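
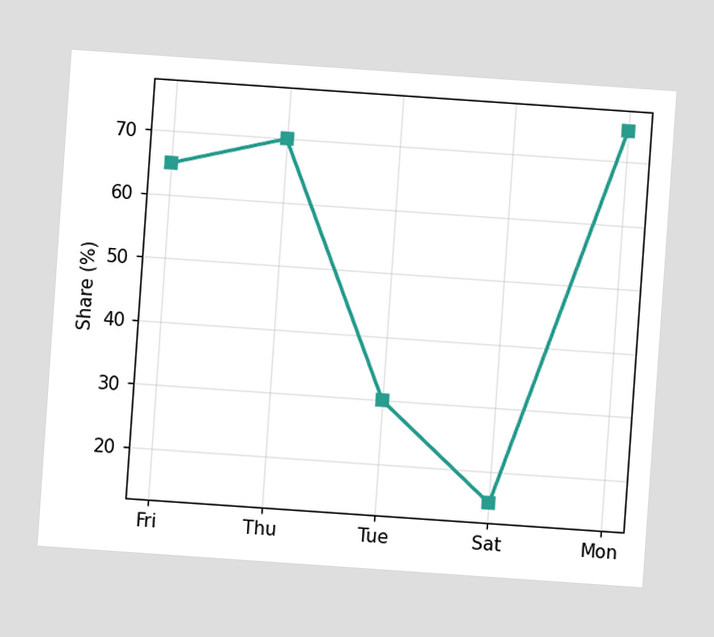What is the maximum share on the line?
75%

The chart is tilted about 4° clockwise. The highest point is at Mon, and reading across to the y-axis gives 75%.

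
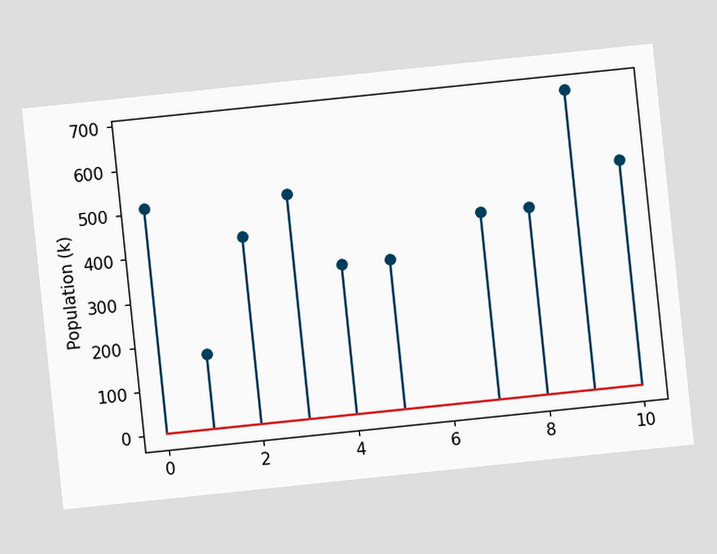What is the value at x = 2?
425k

The chart is tilted about 6° counter-clockwise. The stem at x=2 reaches 425k.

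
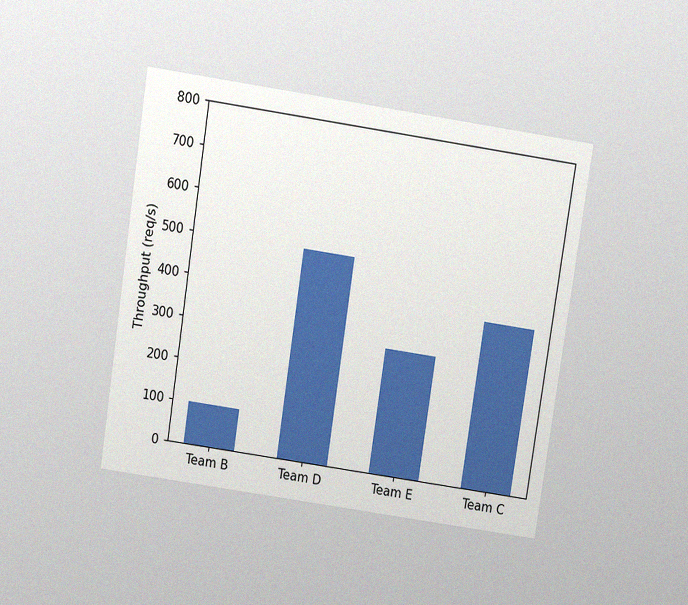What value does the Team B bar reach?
100req/s

The chart is tilted about 9° clockwise and viewed slightly from above, with some photo noise. Reading along the chart's y-axis, the Team B bar reaches 100req/s.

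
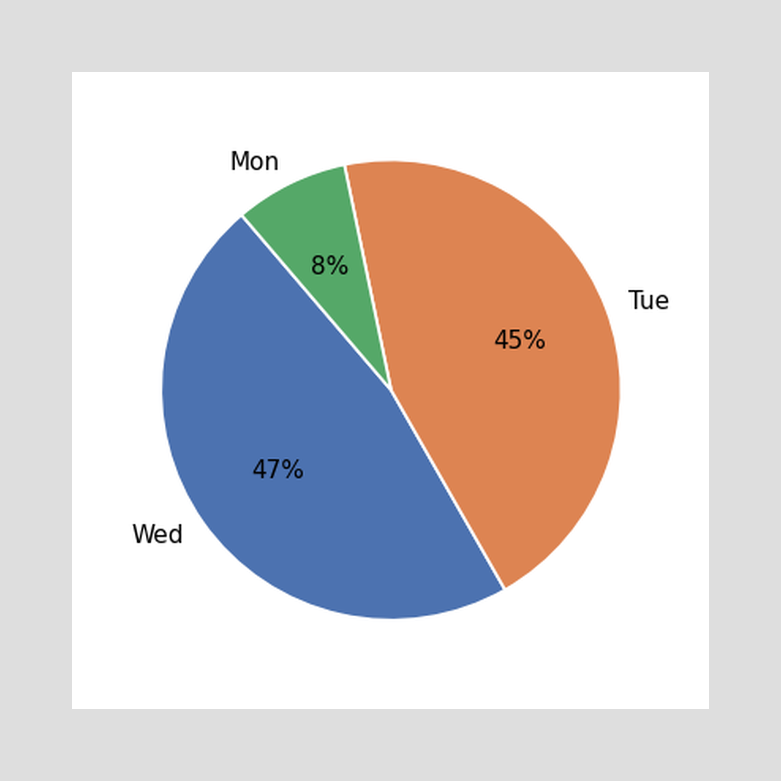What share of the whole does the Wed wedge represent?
The Wed slice takes up 47% of the pie.

47%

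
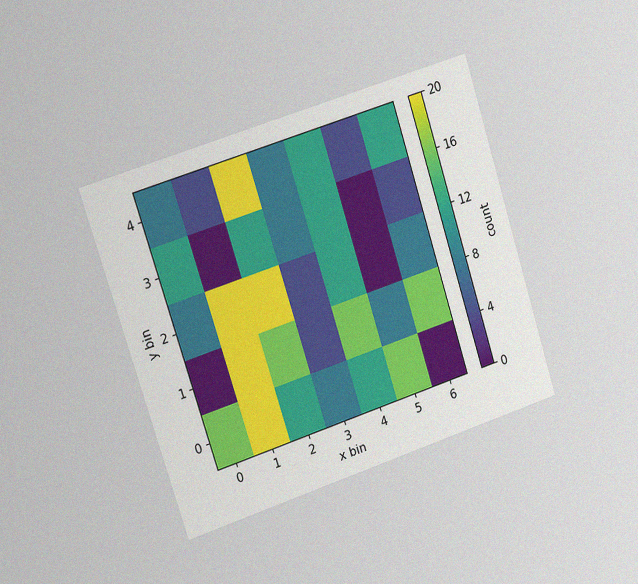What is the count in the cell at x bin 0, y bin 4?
8

The chart is tilted about 18° counter-clockwise and viewed slightly from the left, with some photo noise. Matching the cell (0, 4) against the colorbar gives 8.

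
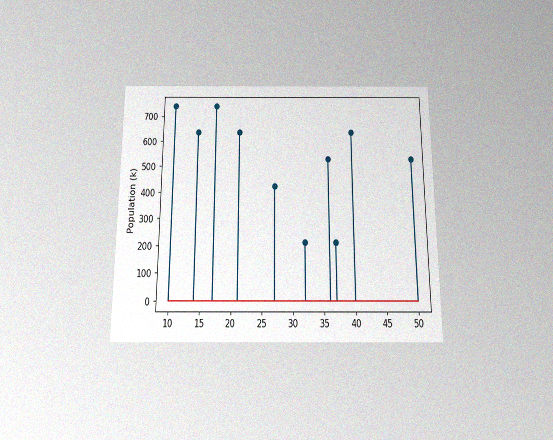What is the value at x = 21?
636k

The chart is viewed slightly from below, with some photo noise. The stem at x=21 reaches 636k.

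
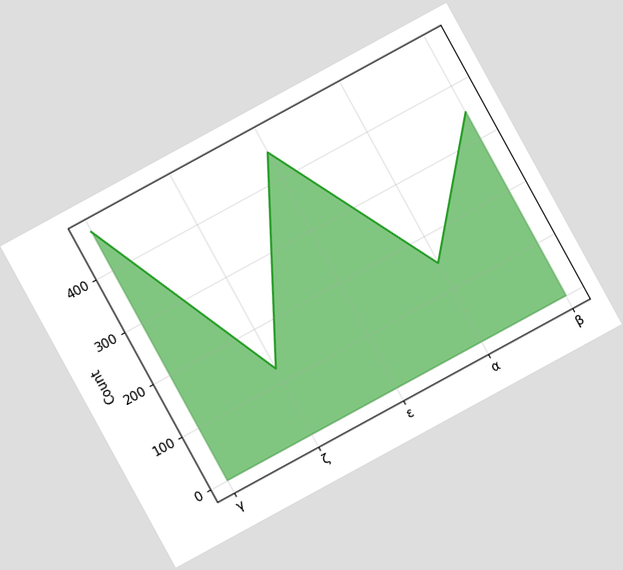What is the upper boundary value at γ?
475

The chart is tilted about 29° counter-clockwise. At γ the upper boundary is at 475.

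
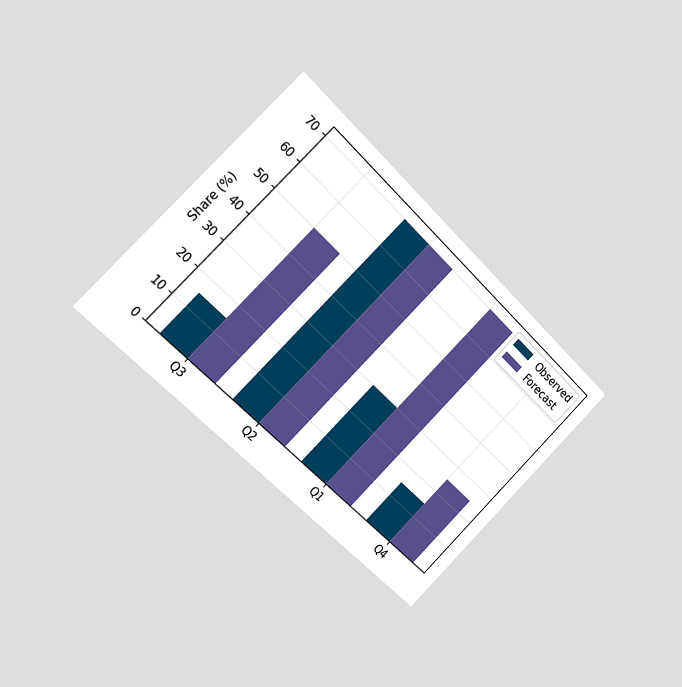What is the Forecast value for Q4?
The chart is tilted about 45° clockwise and viewed slightly from the left. The Forecast bar at Q4 reaches 25% on the y-axis.

25%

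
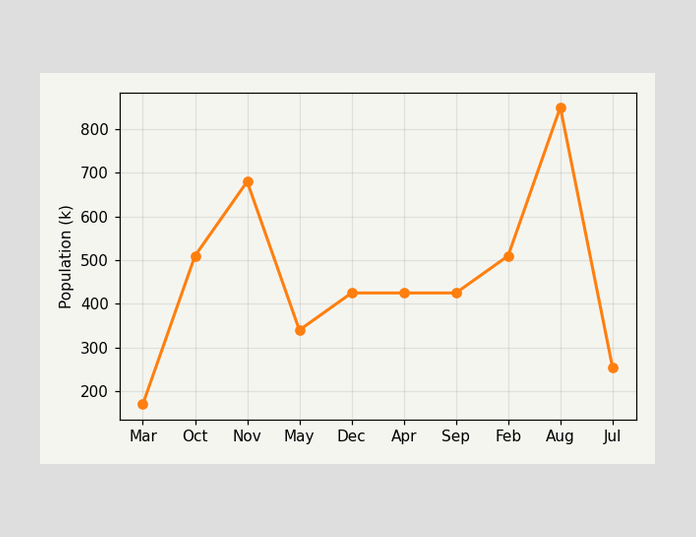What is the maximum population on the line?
The highest point is at Aug, and reading across to the y-axis gives 850k.

850k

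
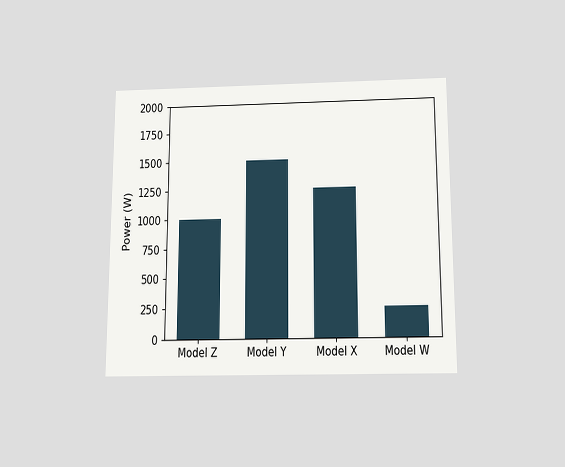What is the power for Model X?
The chart is viewed slightly from below. Reading along the chart's y-axis, the Model X bar reaches 1250W.

1250W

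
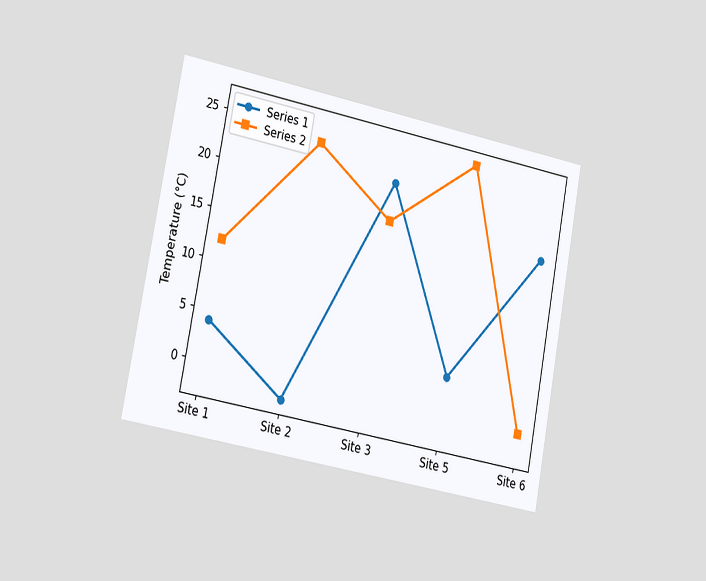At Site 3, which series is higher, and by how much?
The chart is tilted about 11° clockwise and viewed slightly from the left. At Site 3, Series 1 sits above the other line by 4°C.

Series 1, by 4°C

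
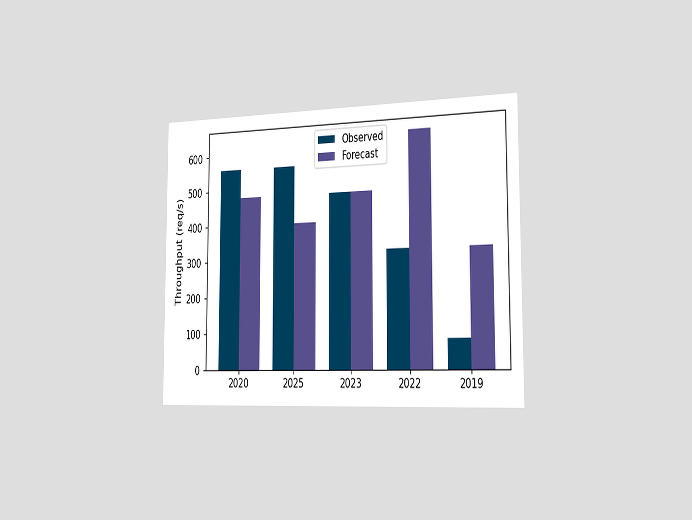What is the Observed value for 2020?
560req/s

The chart is viewed slightly from the right. The Observed bar at 2020 reaches 560req/s on the y-axis.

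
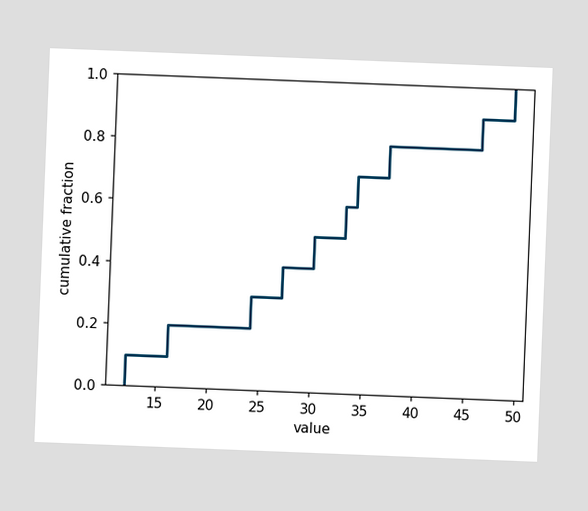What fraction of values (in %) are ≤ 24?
The chart is tilted about 2° clockwise. At x=24 the ECDF step is at 30%.

30%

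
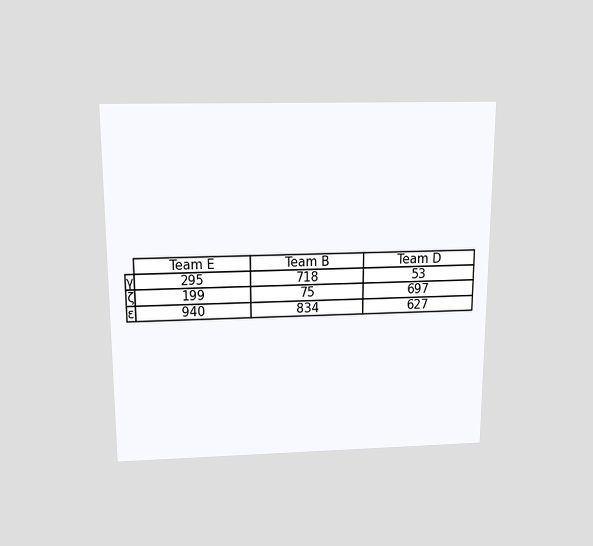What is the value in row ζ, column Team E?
The chart is viewed slightly from above. The (ζ, Team E) cell reads 199.

199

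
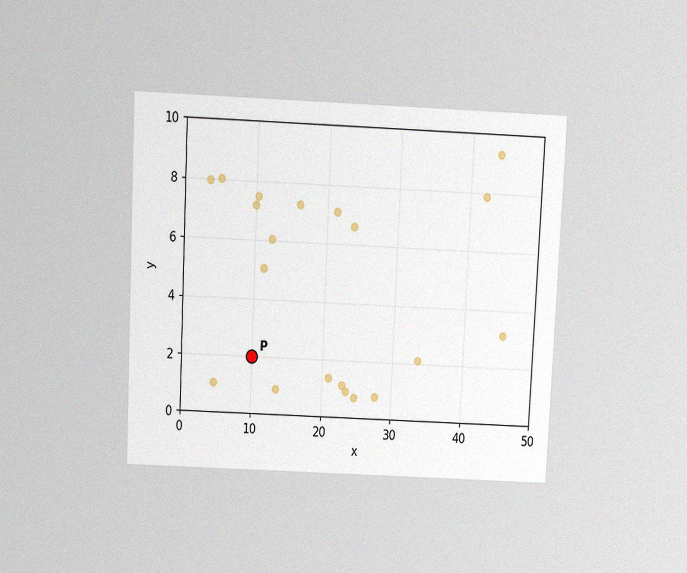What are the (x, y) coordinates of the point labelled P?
(10, 2)

The chart is tilted about 3° clockwise and viewed slightly from above, with some photo noise. Following the gridlines from P to each axis, P sits at (10, 2).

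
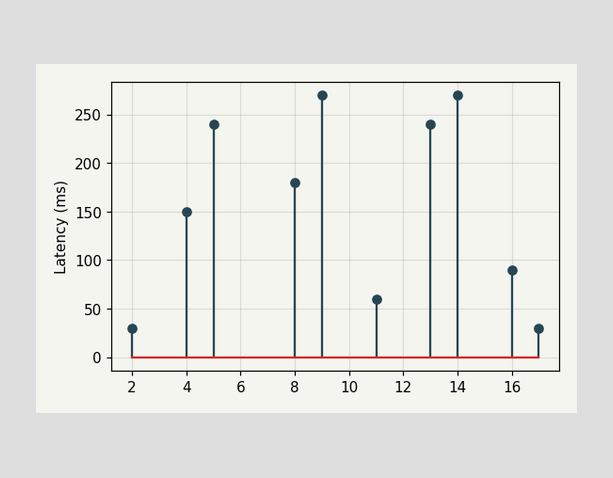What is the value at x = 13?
240ms

The stem at x=13 reaches 240ms.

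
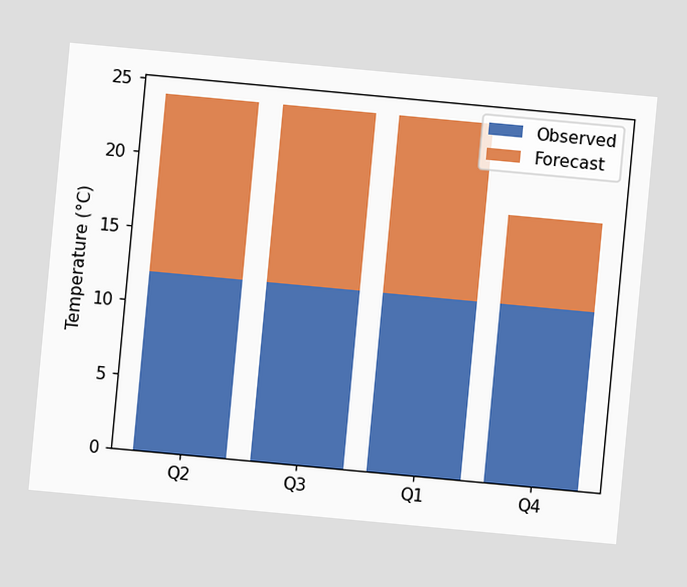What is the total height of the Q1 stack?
The chart is tilted about 5° clockwise. The Q1 stack's top reaches 24°C on the y-axis.

24°C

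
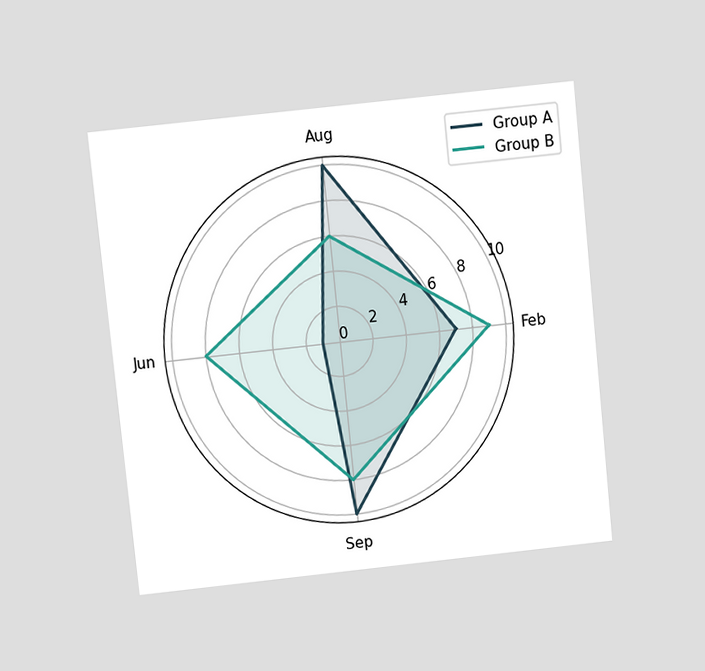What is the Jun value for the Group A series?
1

The chart is tilted about 6° counter-clockwise and viewed at a slight angle. On the Jun axis, Group A reaches 1.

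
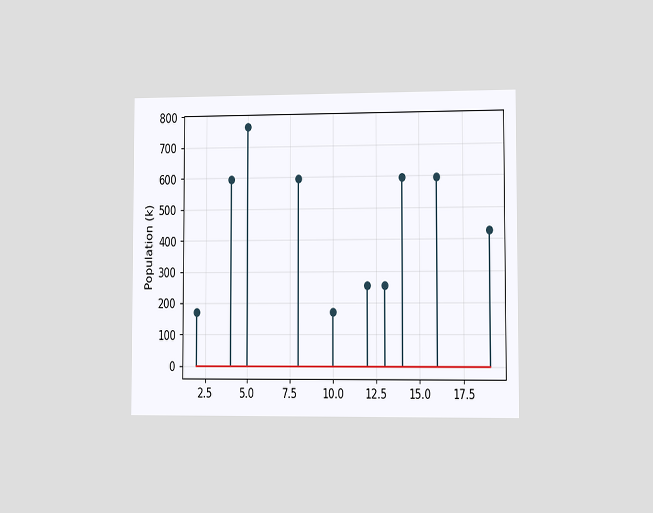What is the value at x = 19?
The chart is viewed slightly from the right. The stem at x=19 reaches 425k.

425k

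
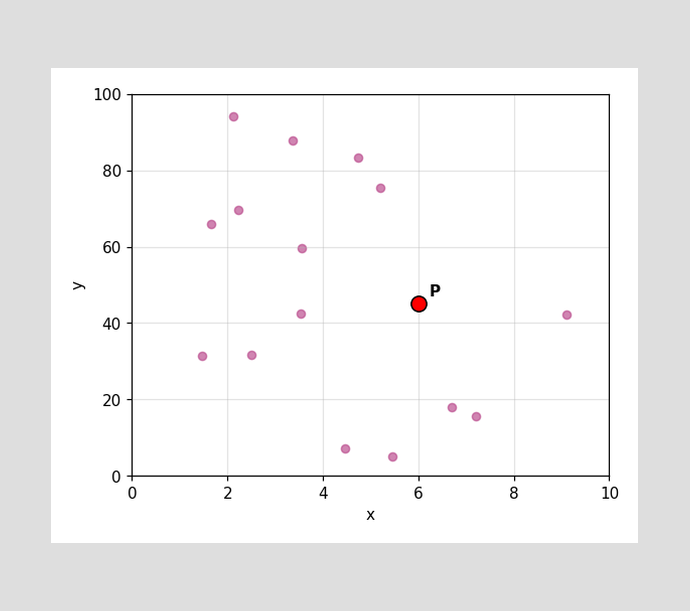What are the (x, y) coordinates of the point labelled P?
Following the gridlines from P to each axis, P sits at (6, 45).

(6, 45)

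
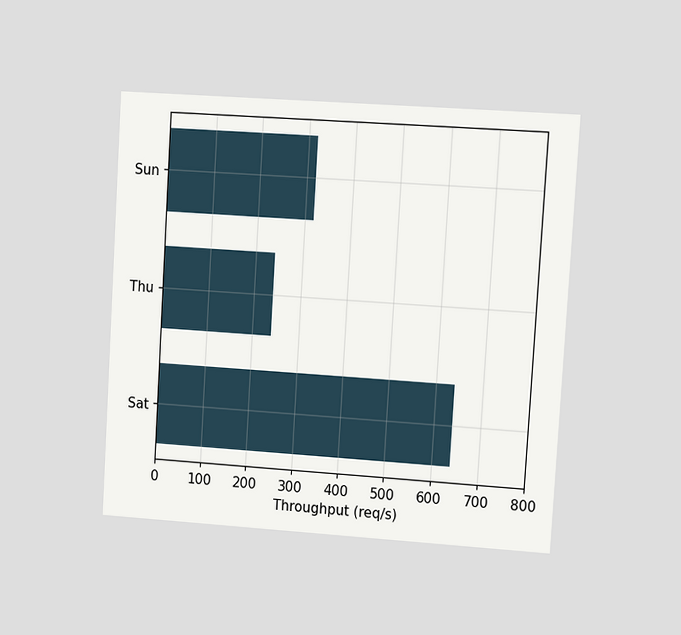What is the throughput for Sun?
320req/s

The chart is tilted about 3° clockwise and viewed at a slight angle. Reading along the chart's x-axis, the Sun bar reaches 320req/s.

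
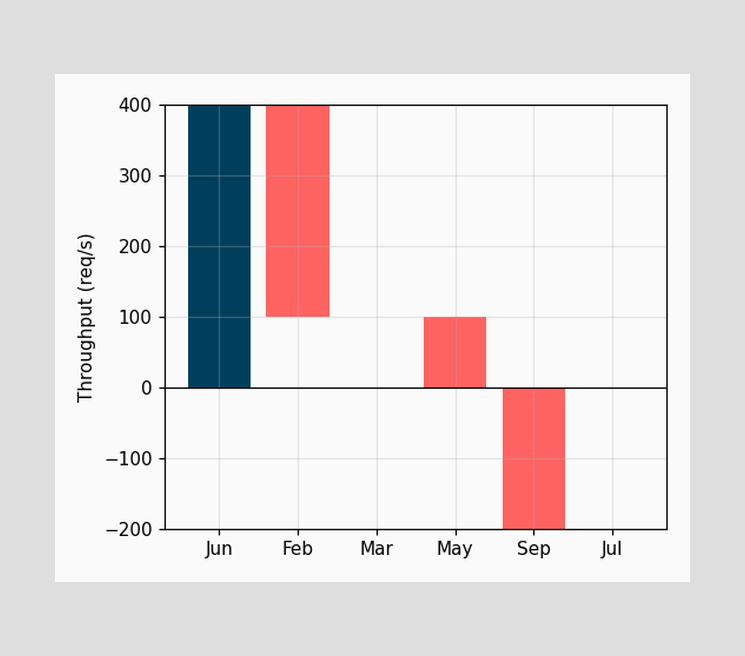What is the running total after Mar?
After Mar the running total reaches 100req/s.

100req/s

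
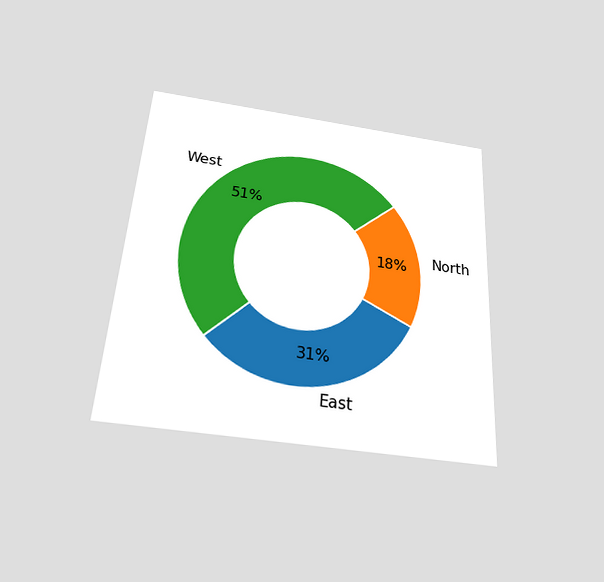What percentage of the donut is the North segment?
18%

The chart is tilted about 3° clockwise and viewed slightly from below. The North segment takes up 18% of the ring.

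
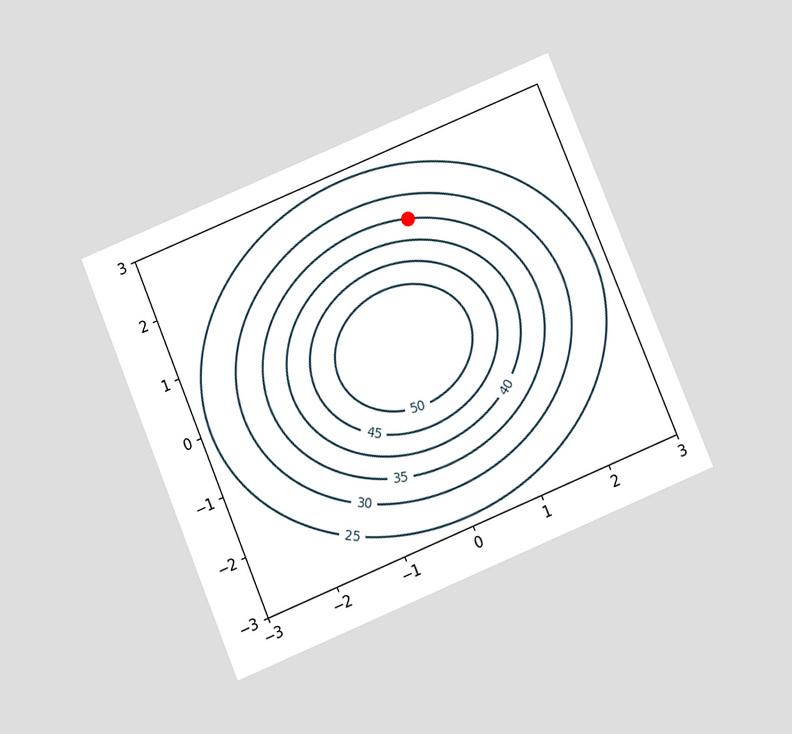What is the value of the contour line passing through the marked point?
35

The chart is tilted about 22° counter-clockwise and viewed slightly from below. The marked point sits on the contour labelled 35.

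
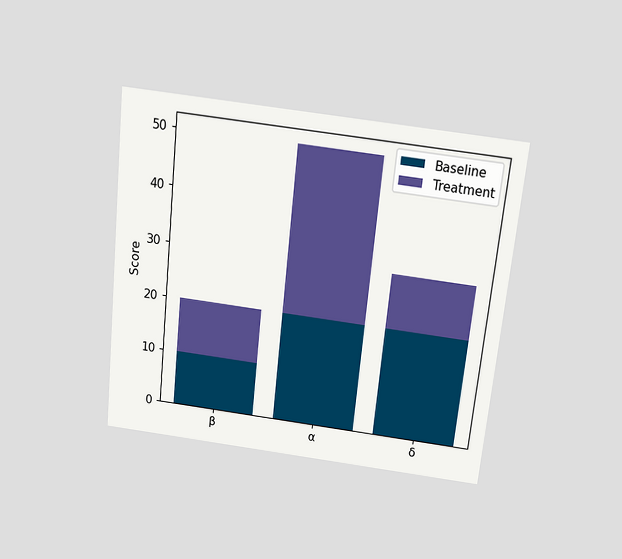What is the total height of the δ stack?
30

The chart is tilted about 6° clockwise and viewed slightly from above. The δ stack's top reaches 30 on the y-axis.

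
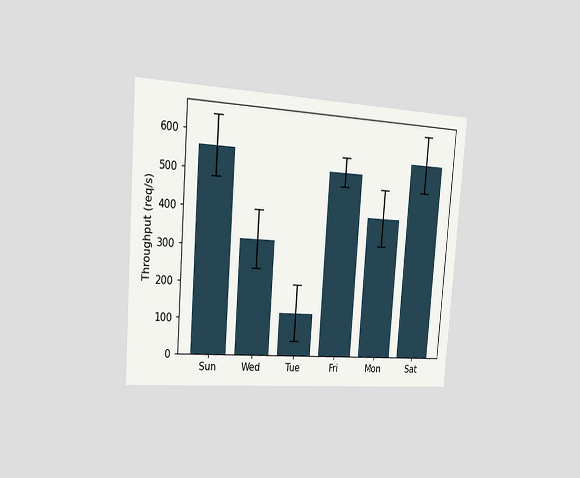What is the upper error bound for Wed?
400req/s

The chart is tilted about 4° clockwise and viewed slightly from the left. The Wed bar's upper whisker reaches 400req/s.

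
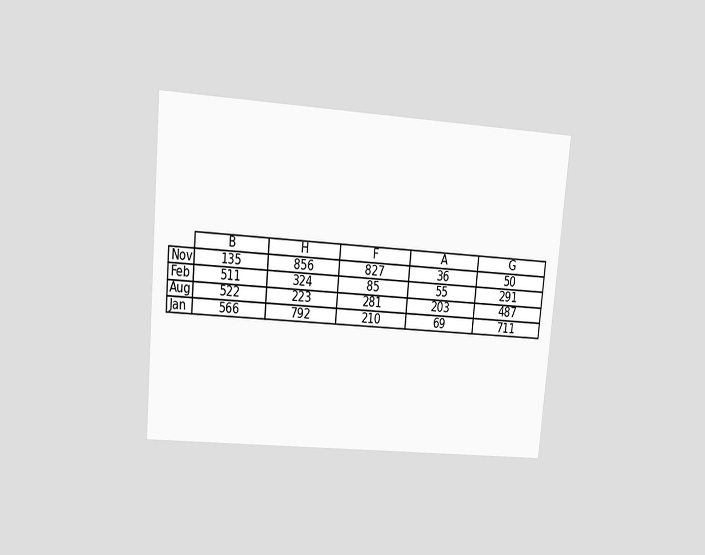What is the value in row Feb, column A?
55

The chart is tilted about 5° clockwise and viewed at a slight angle. The (Feb, A) cell reads 55.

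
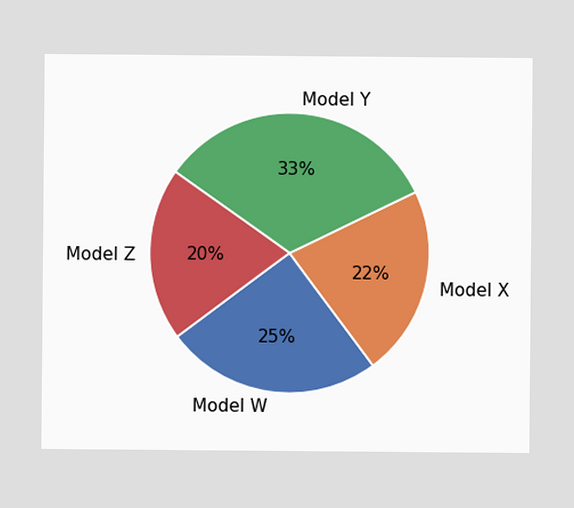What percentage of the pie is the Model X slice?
The Model X slice takes up 22% of the pie.

22%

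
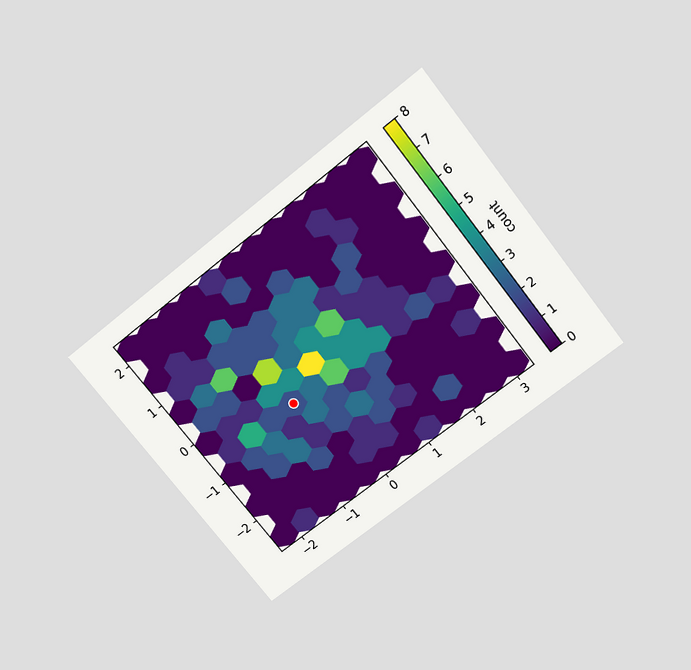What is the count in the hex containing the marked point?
The chart is tilted about 38° counter-clockwise and viewed slightly from above. The marked hex reads 2 on the colorbar.

2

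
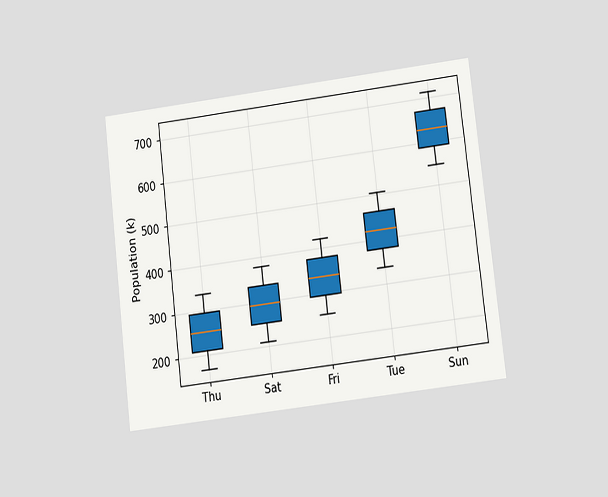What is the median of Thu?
The chart is tilted about 7° counter-clockwise and viewed at a slight angle. The median line in the Thu box sits at 252k.

252k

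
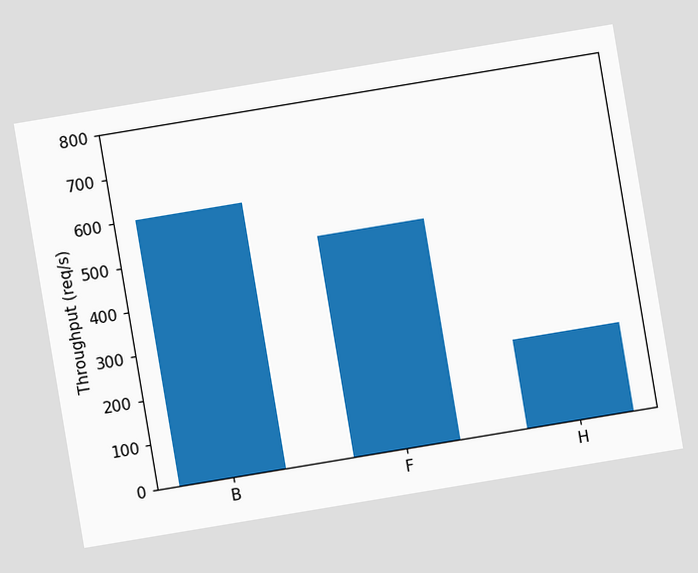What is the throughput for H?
The chart is tilted about 9° counter-clockwise. Reading along the chart's y-axis, the H bar reaches 200req/s.

200req/s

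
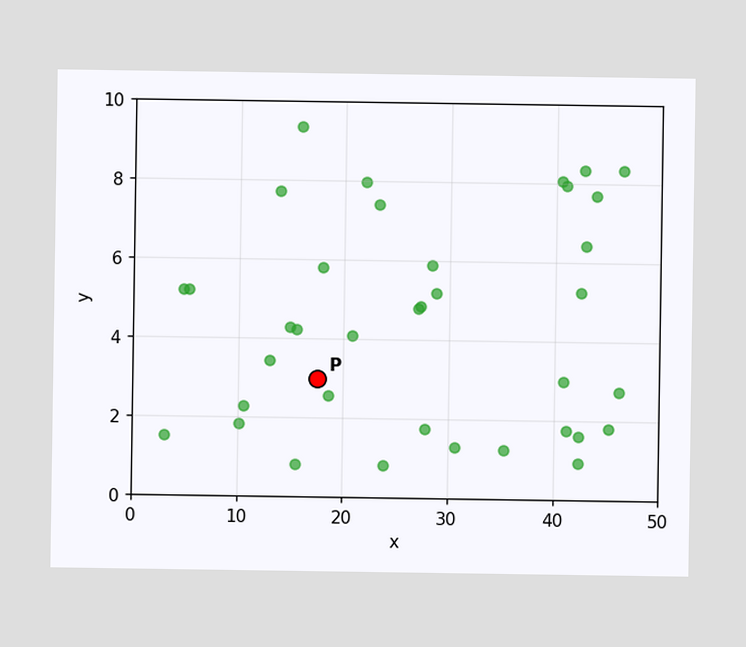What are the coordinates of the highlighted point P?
(17.5, 3)

Following the gridlines from P to each axis, P sits at (17.5, 3).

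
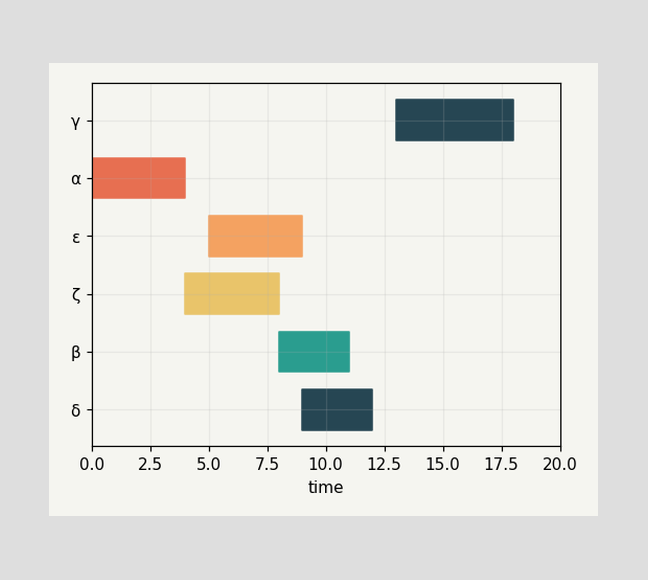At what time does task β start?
The β bar begins at t=8.

8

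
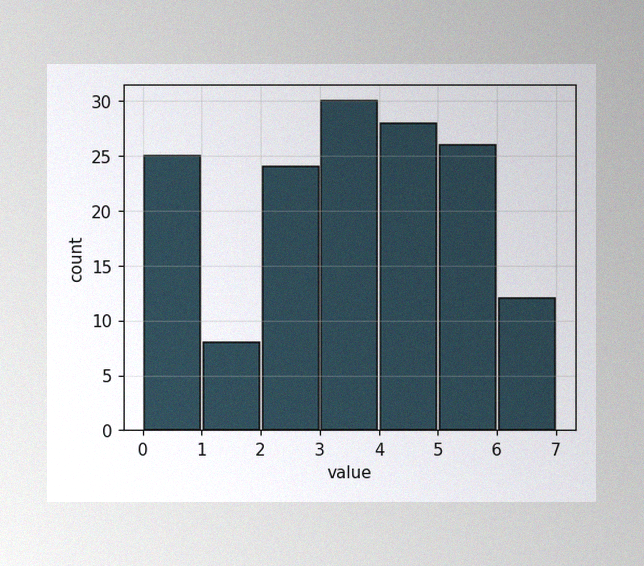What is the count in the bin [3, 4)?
30

The image has some photo noise and uneven lighting. The [3, 4) bin has height 30.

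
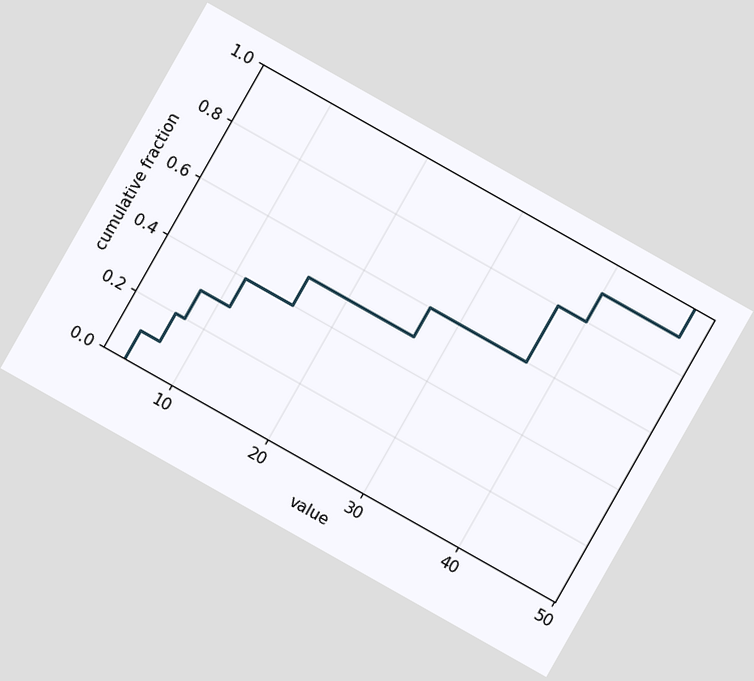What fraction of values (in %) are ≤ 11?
40%

The chart is tilted about 30° clockwise. At x=11 the ECDF step is at 40%.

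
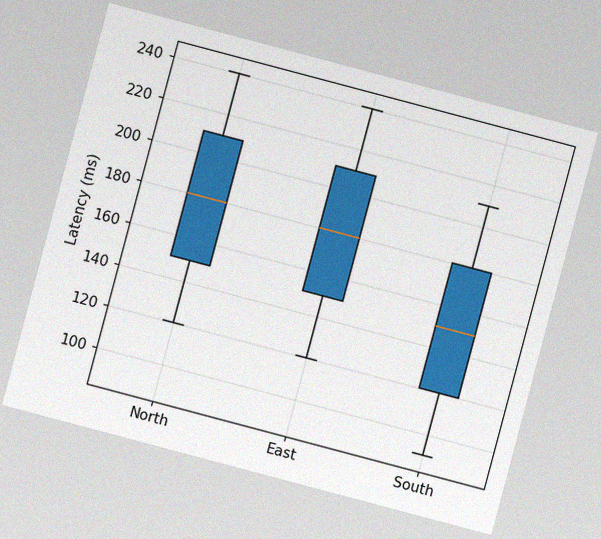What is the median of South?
150ms

The chart is tilted about 15° clockwise, with some photo noise. The median line in the South box sits at 150ms.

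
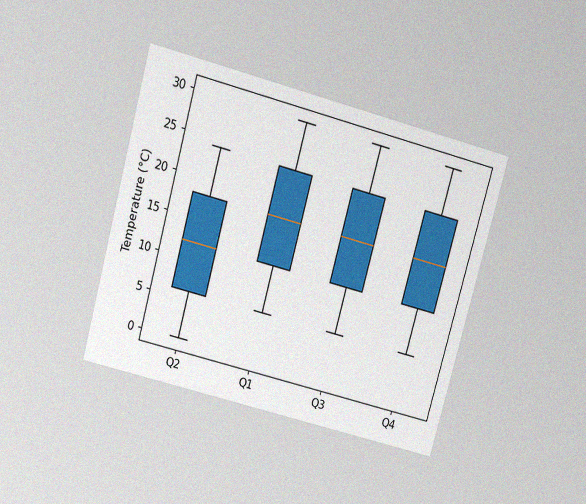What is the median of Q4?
18°C

The chart is tilted about 15° clockwise and viewed slightly from above, with some photo noise. The median line in the Q4 box sits at 18°C.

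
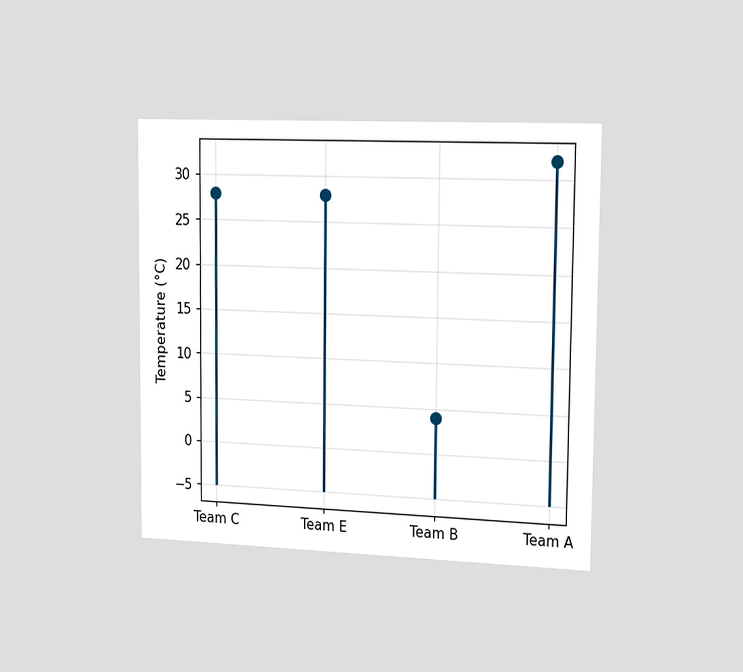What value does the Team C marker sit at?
28°C

The chart is viewed slightly from the right. The Team C marker sits at 28°C.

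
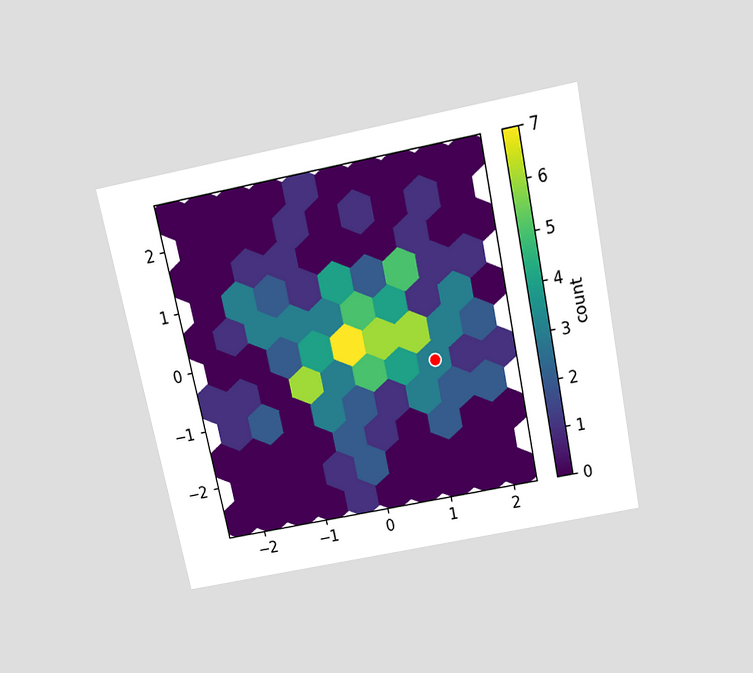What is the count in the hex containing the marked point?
3

The chart is tilted about 12° counter-clockwise and viewed slightly from above. The marked hex reads 3 on the colorbar.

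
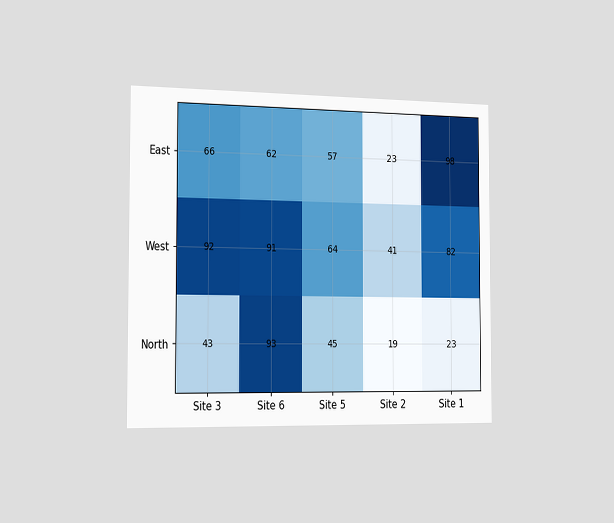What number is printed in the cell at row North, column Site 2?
The chart is viewed slightly from the left. The (North, Site 2) cell reads 19.

19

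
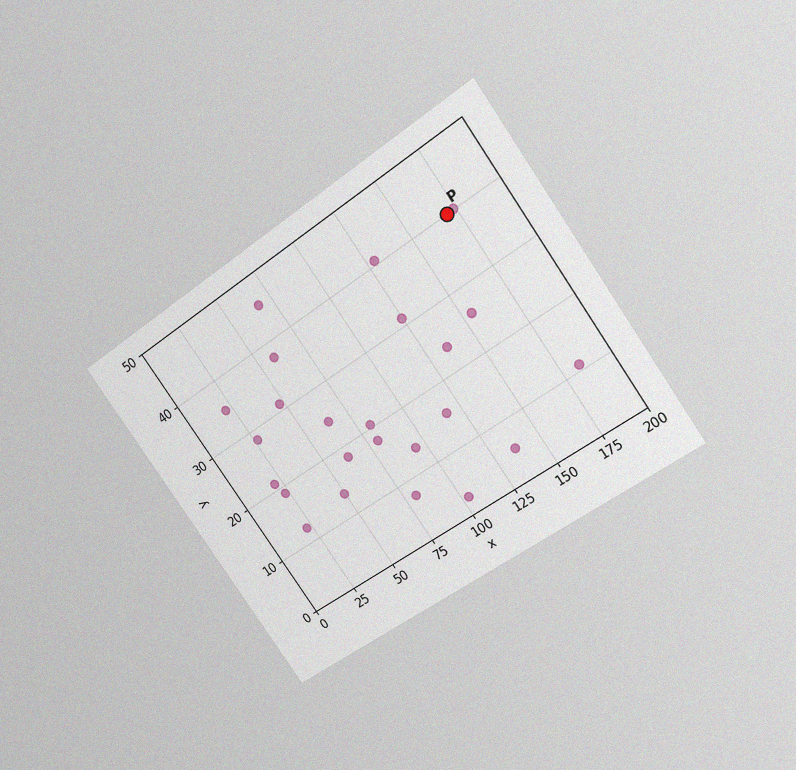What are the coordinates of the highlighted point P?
(170, 40)

The chart is tilted about 35° counter-clockwise and viewed at a slight angle, with some photo noise. Following the gridlines from P to each axis, P sits at (170, 40).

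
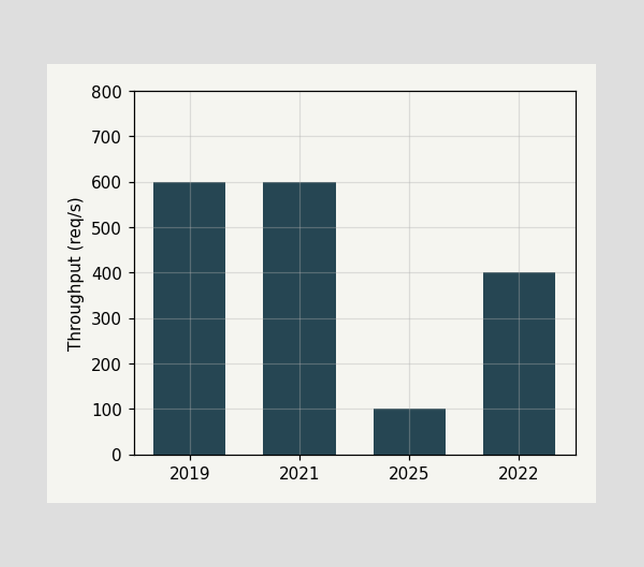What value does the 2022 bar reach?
400req/s

Reading along the chart's y-axis, the 2022 bar reaches 400req/s.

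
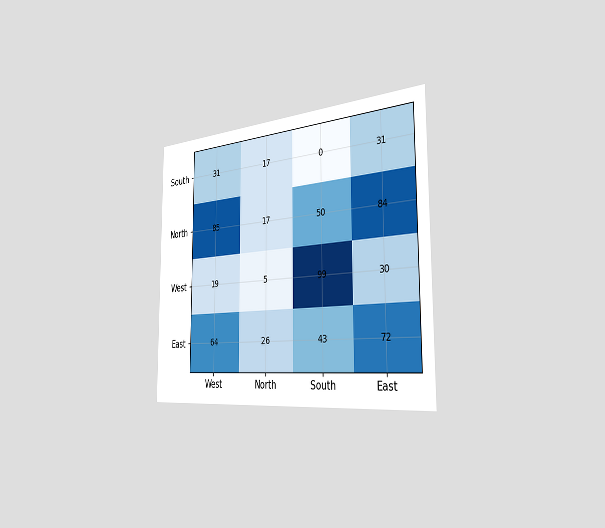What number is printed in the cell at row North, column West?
85

The chart is viewed slightly from the right. The (North, West) cell reads 85.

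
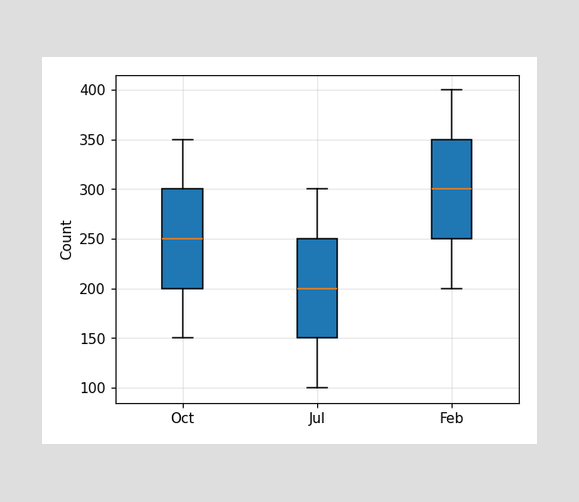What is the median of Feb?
300

The median line in the Feb box sits at 300.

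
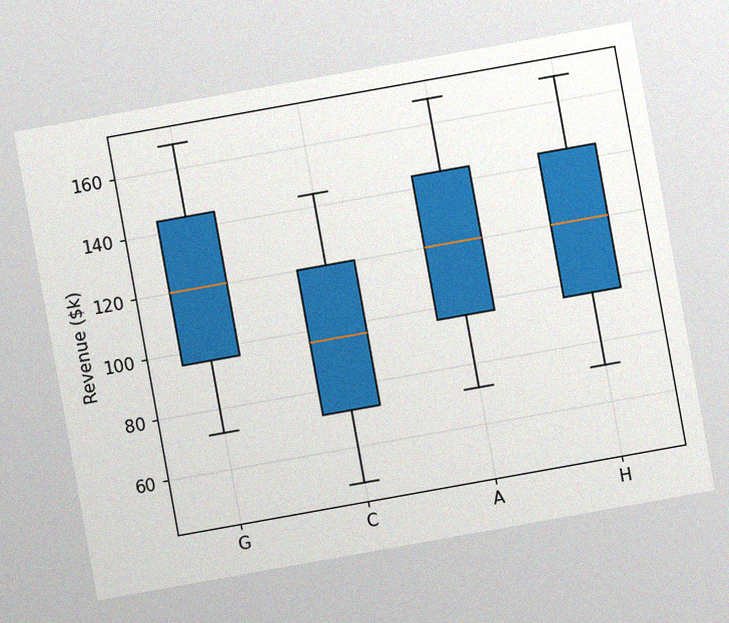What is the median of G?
$120k

The chart is tilted about 10° counter-clockwise, with some photo noise. The median line in the G box sits at $120k.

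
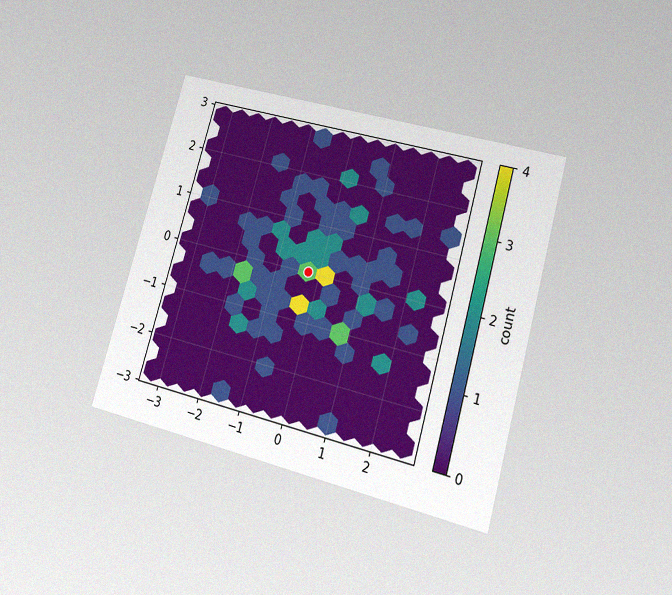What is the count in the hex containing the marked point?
3

The chart is tilted about 16° clockwise and viewed at a slight angle, with some photo noise. The marked hex reads 3 on the colorbar.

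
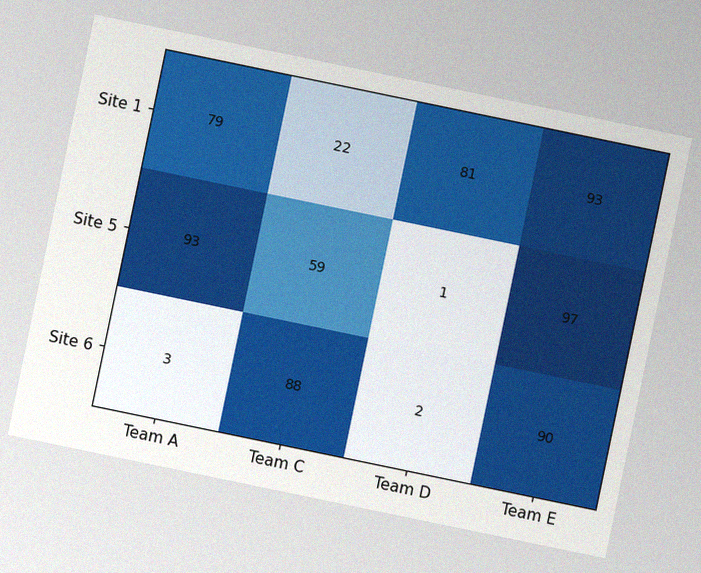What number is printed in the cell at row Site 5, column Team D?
The chart is tilted about 12° clockwise, with some photo noise. The (Site 5, Team D) cell reads 1.

1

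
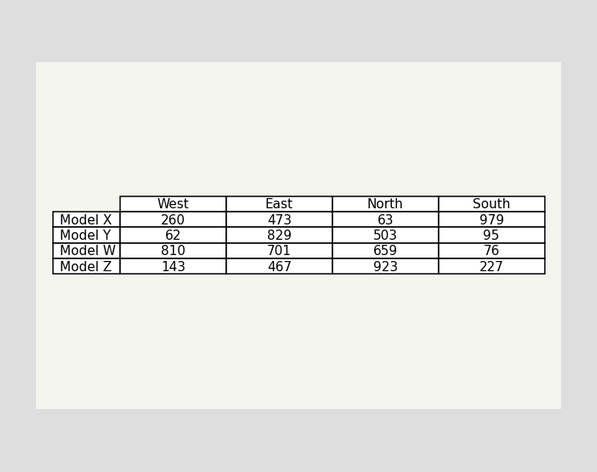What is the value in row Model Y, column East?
829

The (Model Y, East) cell reads 829.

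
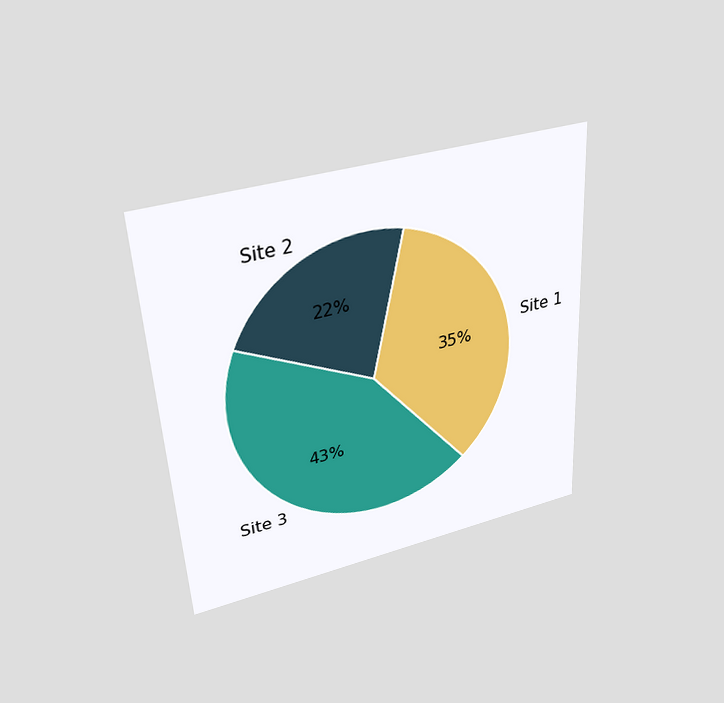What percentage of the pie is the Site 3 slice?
43%

The chart is tilted about 3° counter-clockwise and viewed slightly from above. The Site 3 slice takes up 43% of the pie.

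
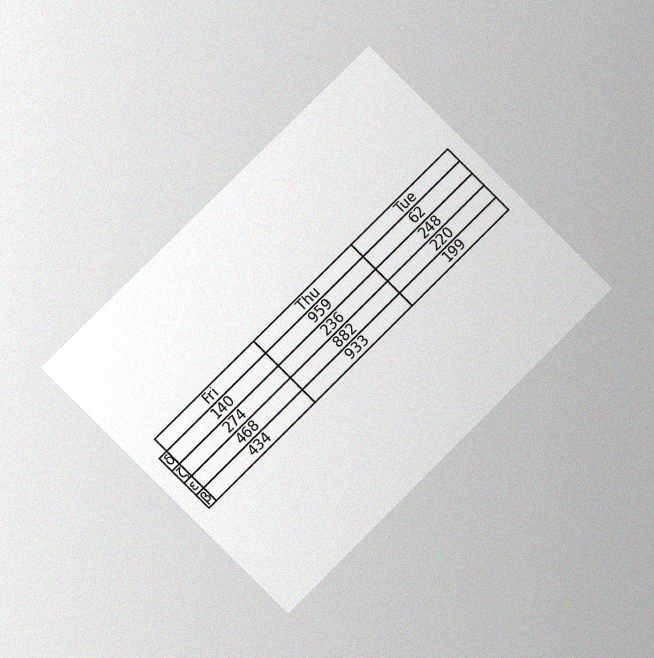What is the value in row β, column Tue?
The chart is tilted about 45° counter-clockwise and viewed at a slight angle, with some photo noise. The (β, Tue) cell reads 199.

199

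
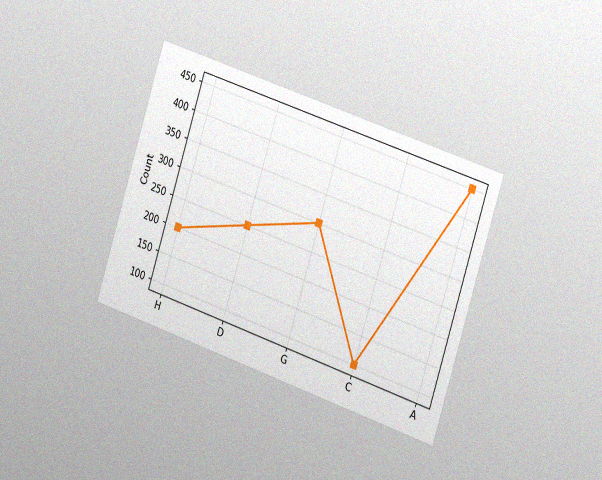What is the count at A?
450

The chart is tilted about 18° clockwise and viewed slightly from the right, with some photo noise. At A, the line is at 450.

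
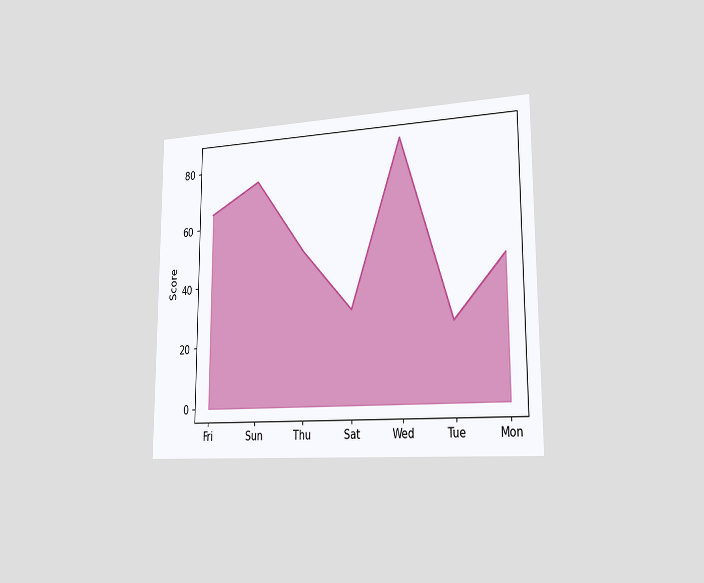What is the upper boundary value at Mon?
45

The chart is viewed slightly from the right. At Mon the upper boundary is at 45.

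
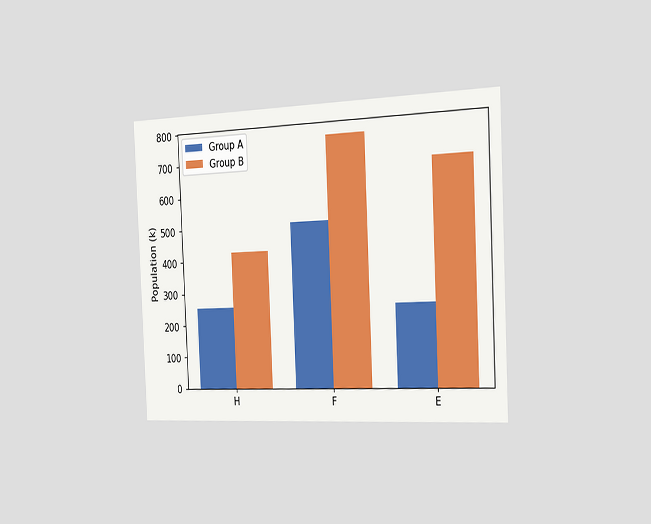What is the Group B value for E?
680k

The chart is tilted about 3° counter-clockwise and viewed slightly from the right. The Group B bar at E reaches 680k on the y-axis.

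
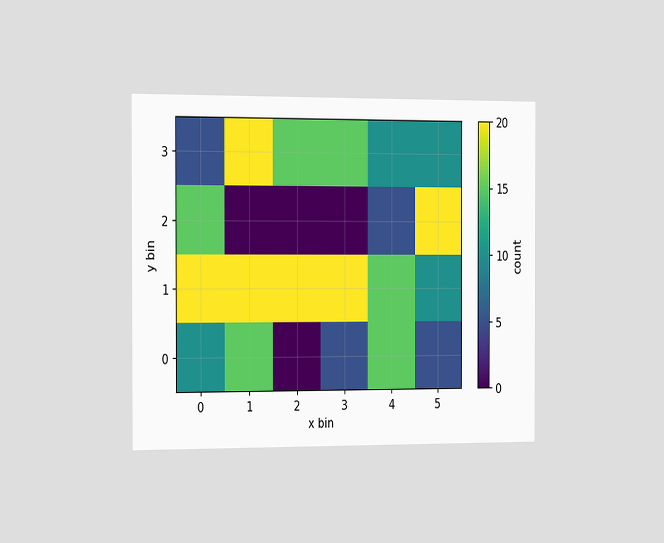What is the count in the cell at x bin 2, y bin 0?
0

The chart is viewed slightly from the left. Matching the cell (2, 0) against the colorbar gives 0.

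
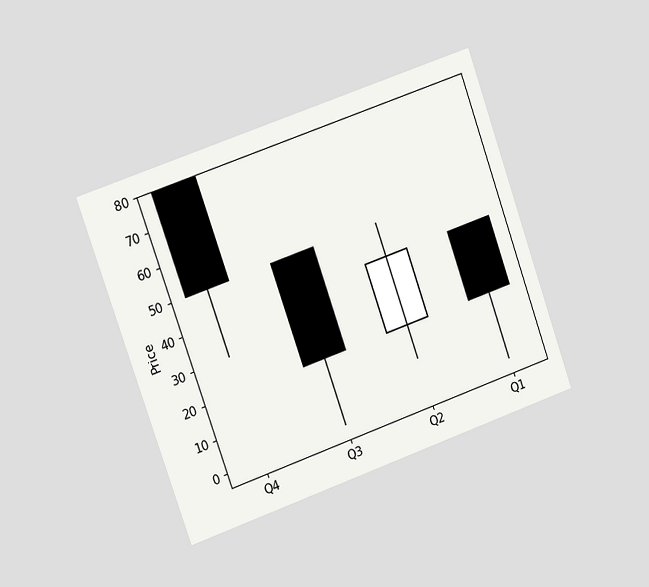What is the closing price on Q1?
The chart is tilted about 19° counter-clockwise and viewed slightly from the left. The Q1 candle closes at 20.

20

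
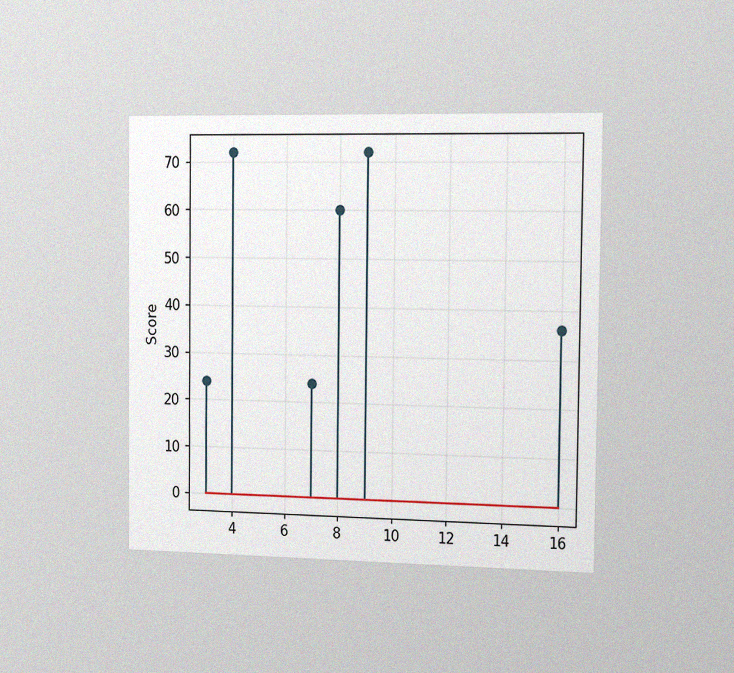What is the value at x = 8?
The chart is viewed slightly from the right, with some photo noise. The stem at x=8 reaches 60.

60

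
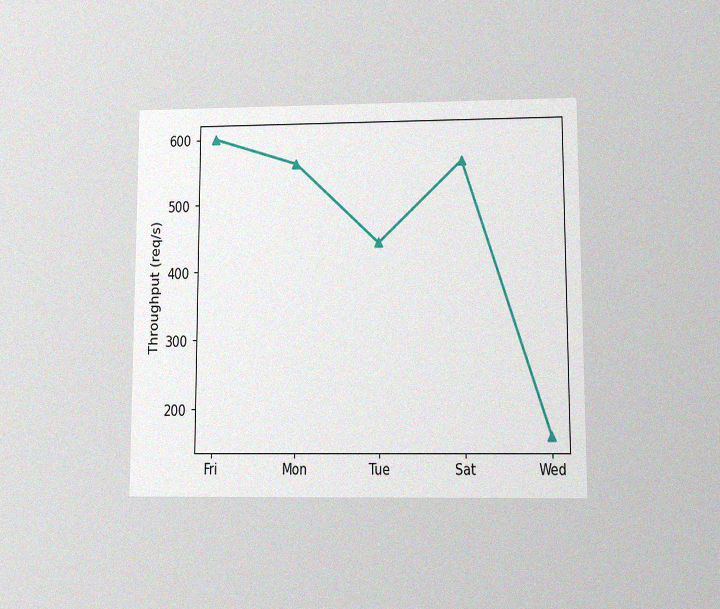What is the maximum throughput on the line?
The chart is viewed at a slight angle, with some photo noise. The highest point is at Fri, and reading across to the y-axis gives 600req/s.

600req/s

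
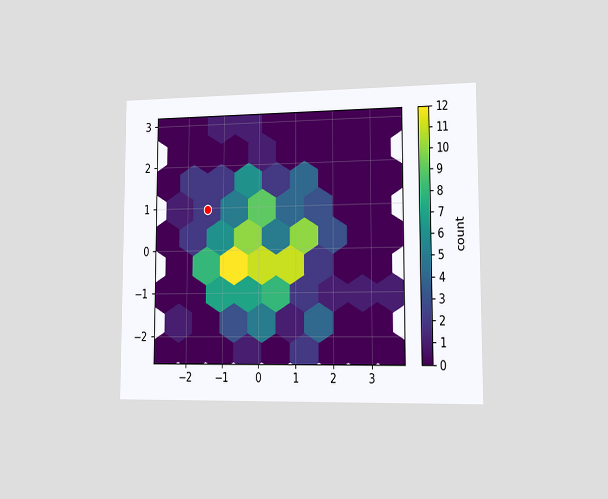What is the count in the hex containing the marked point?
The chart is viewed slightly from the right. The marked hex reads 2 on the colorbar.

2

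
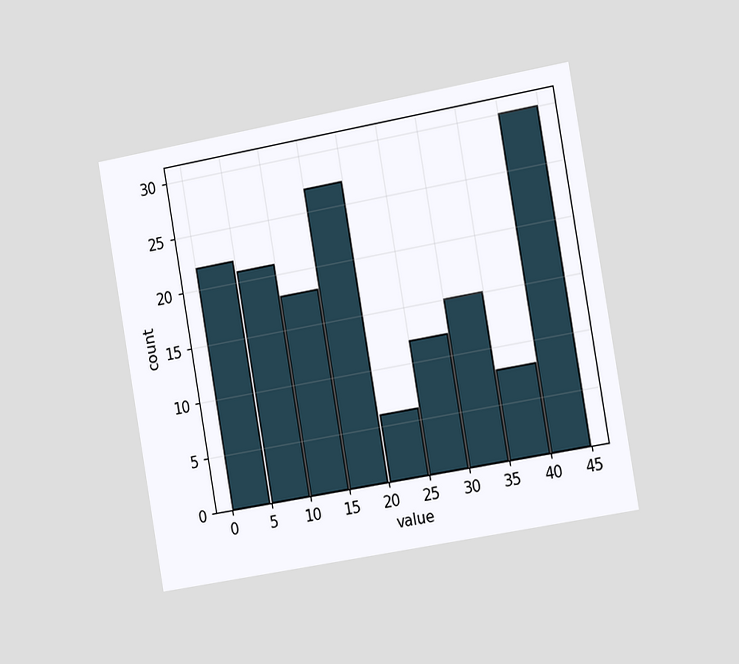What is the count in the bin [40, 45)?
30

The chart is tilted about 10° counter-clockwise and viewed slightly from the right. The [40, 45) bin has height 30.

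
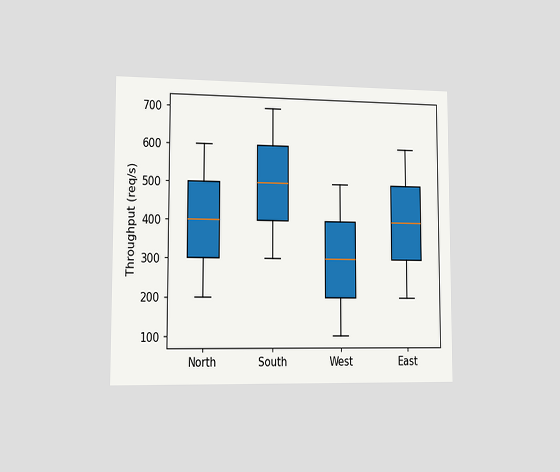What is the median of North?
400req/s

The chart is viewed slightly from the left. The median line in the North box sits at 400req/s.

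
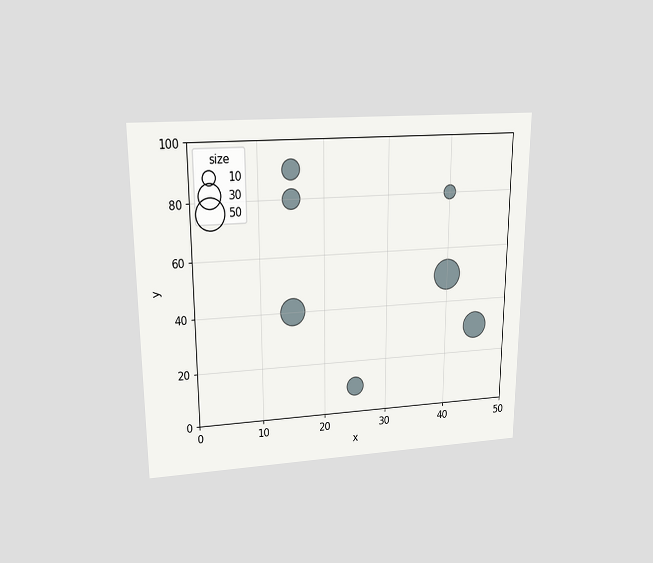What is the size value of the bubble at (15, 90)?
20

The chart is viewed slightly from above. Matching the bubble at (15, 90) against the size legend gives 20.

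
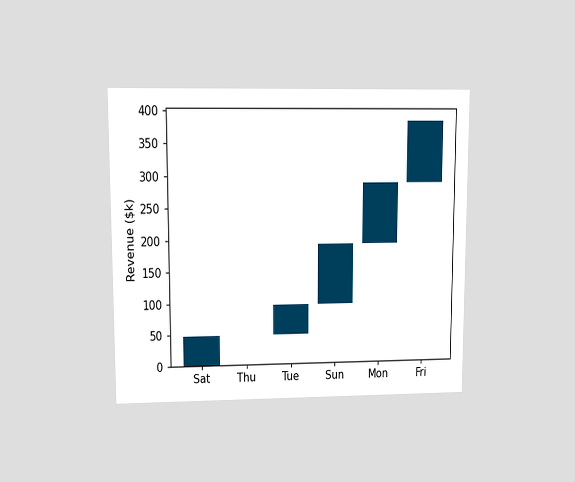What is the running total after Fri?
$384k

The chart is viewed at a slight angle. After Fri the running total reaches $384k.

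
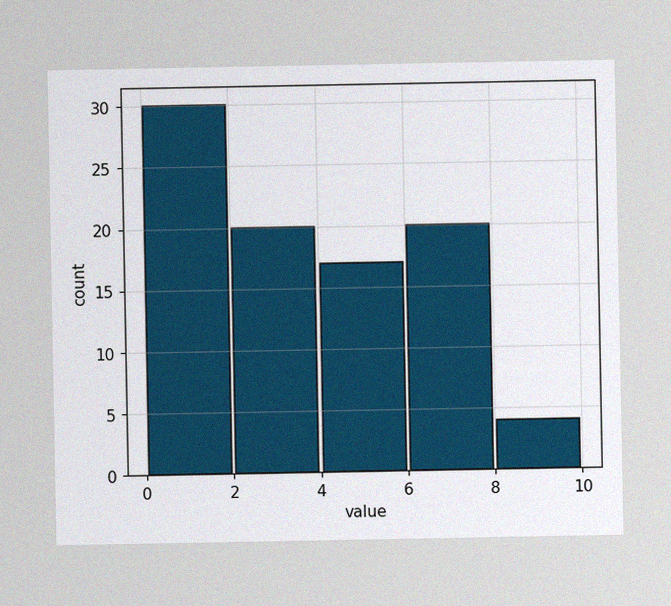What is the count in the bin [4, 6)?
The image has some photo noise and uneven lighting. The [4, 6) bin has height 17.

17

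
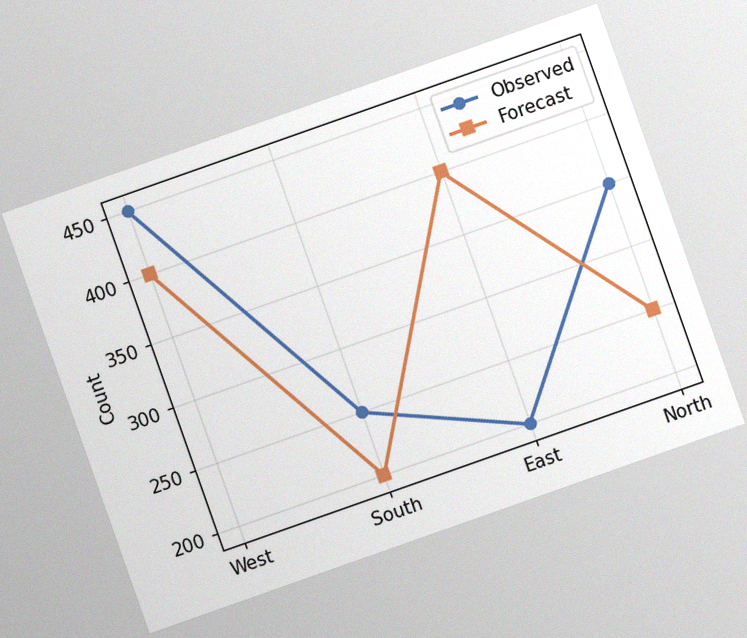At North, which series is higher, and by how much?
Observed, by 100

The chart is tilted about 19° counter-clockwise, with some photo noise. At North, Observed sits above the other line by 100.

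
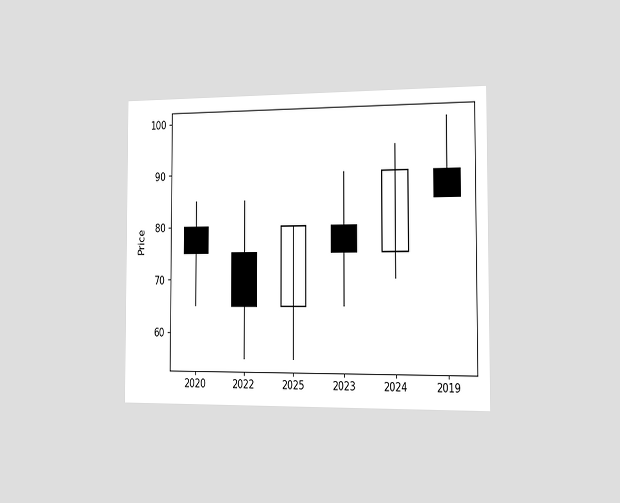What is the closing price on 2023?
75

The chart is viewed slightly from the right. The 2023 candle closes at 75.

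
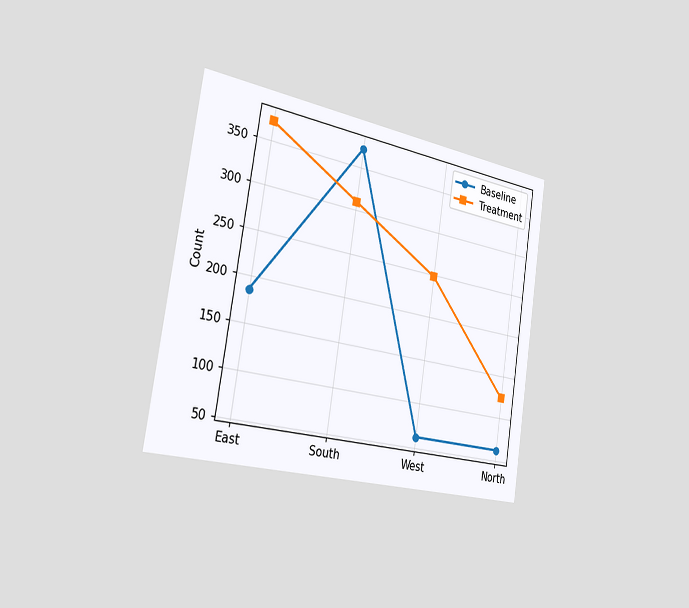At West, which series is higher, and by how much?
Treatment, by 186

The chart is tilted about 9° clockwise and viewed slightly from the left. At West, Treatment sits above the other line by 186.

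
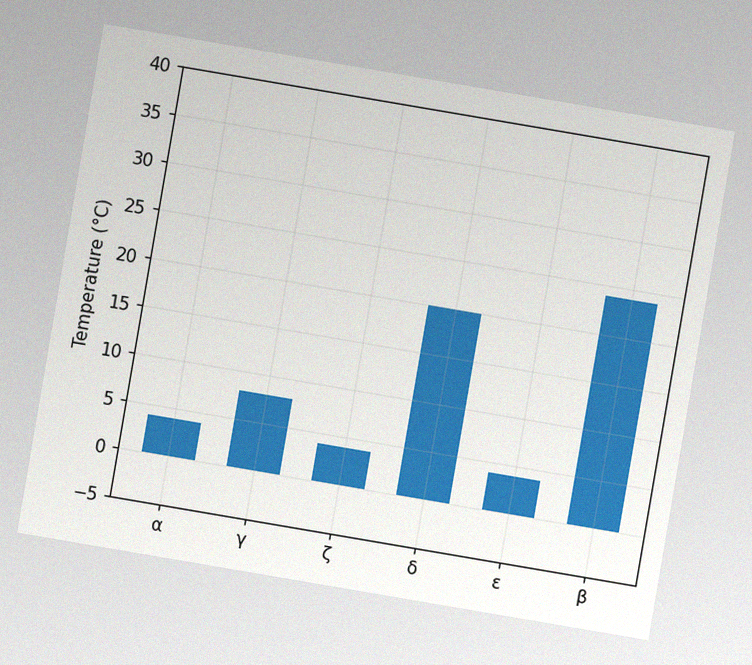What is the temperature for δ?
The chart is tilted about 10° clockwise, with some photo noise. Reading along the chart's y-axis, the δ bar reaches 20°C.

20°C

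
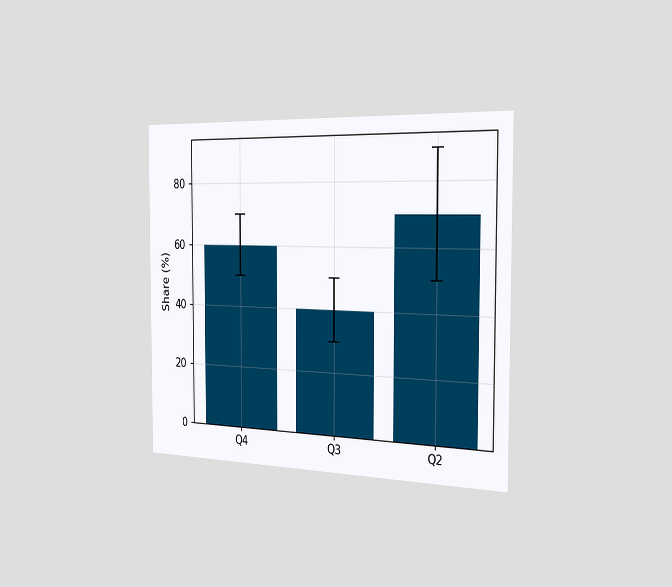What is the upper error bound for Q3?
The chart is viewed slightly from the right. The Q3 bar's upper whisker reaches 50%.

50%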